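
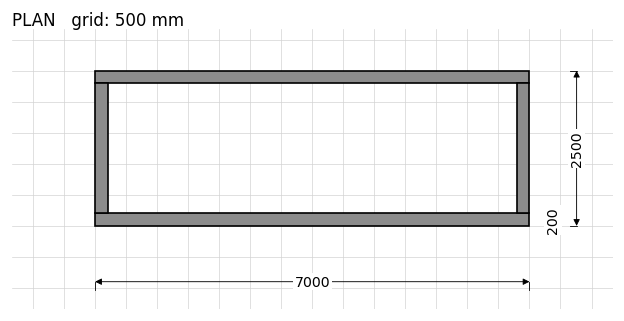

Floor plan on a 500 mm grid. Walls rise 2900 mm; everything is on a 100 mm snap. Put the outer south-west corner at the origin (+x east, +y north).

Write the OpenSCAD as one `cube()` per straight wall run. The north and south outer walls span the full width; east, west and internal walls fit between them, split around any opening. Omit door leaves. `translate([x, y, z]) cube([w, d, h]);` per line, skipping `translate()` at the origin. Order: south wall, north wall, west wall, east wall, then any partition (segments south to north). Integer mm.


cube([7000, 200, 2900]);
translate([0, 2300, 0]) cube([7000, 200, 2900]);
translate([0, 200, 0]) cube([200, 2100, 2900]);
translate([6800, 200, 0]) cube([200, 2100, 2900]);


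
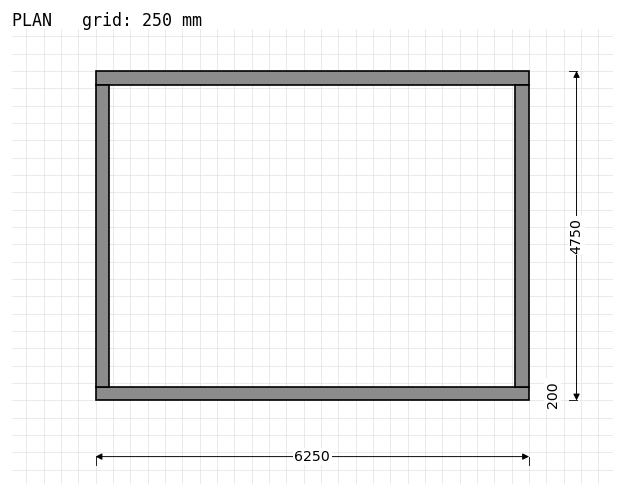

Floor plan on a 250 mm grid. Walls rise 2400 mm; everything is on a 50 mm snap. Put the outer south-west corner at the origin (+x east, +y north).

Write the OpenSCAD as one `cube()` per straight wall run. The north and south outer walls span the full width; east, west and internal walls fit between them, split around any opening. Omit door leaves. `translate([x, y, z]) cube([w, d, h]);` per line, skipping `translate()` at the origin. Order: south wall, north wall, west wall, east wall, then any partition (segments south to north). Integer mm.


cube([6250, 200, 2400]);
translate([0, 4550, 0]) cube([6250, 200, 2400]);
translate([0, 200, 0]) cube([200, 4350, 2400]);
translate([6050, 200, 0]) cube([200, 4350, 2400]);


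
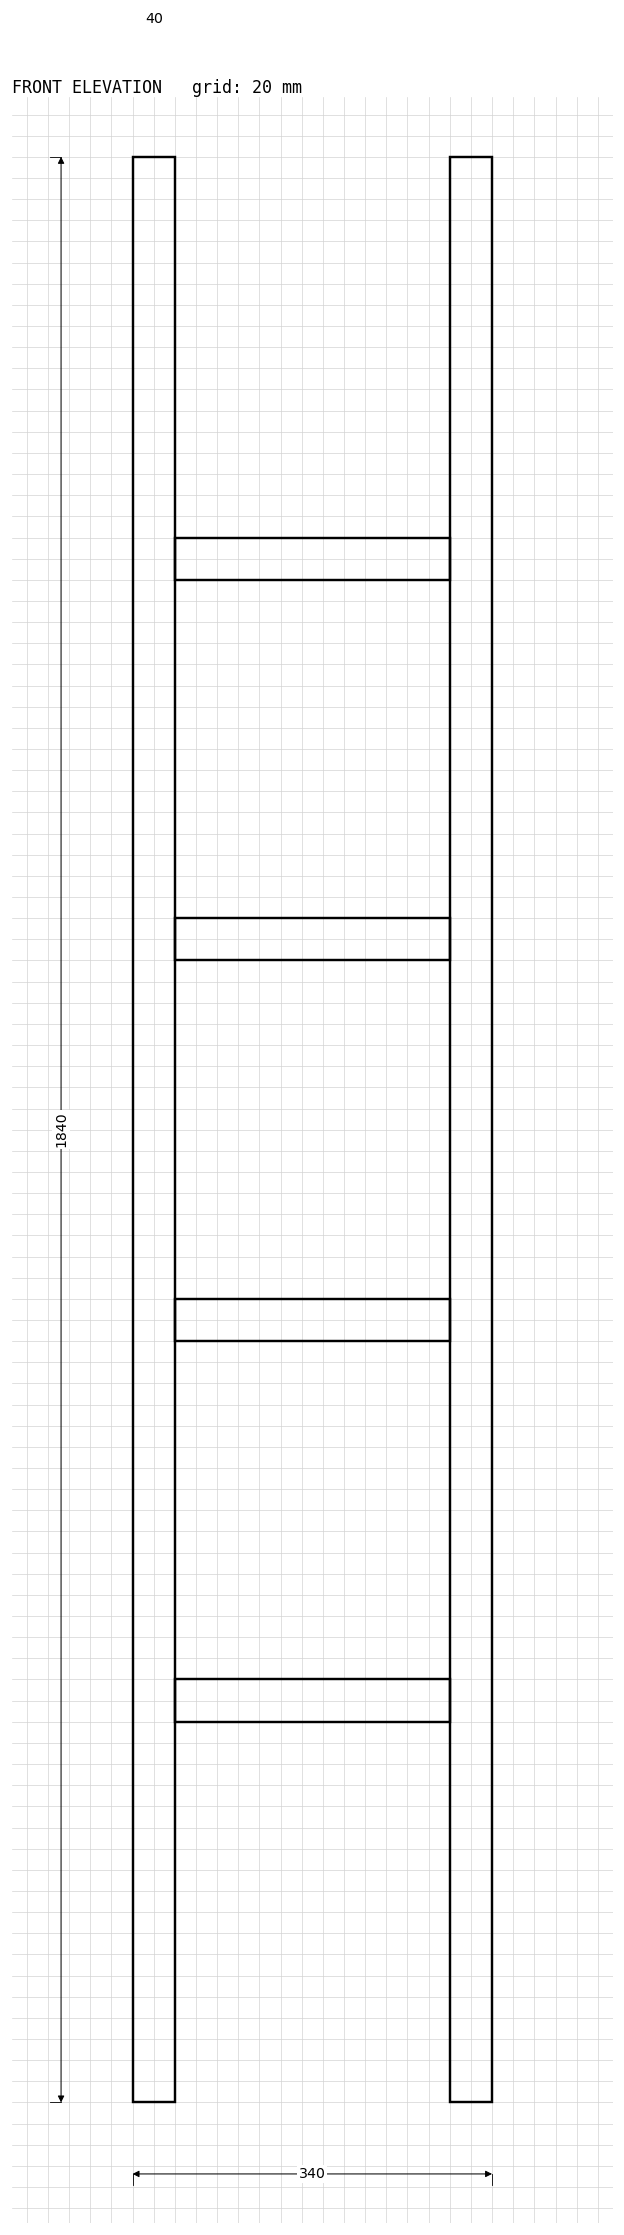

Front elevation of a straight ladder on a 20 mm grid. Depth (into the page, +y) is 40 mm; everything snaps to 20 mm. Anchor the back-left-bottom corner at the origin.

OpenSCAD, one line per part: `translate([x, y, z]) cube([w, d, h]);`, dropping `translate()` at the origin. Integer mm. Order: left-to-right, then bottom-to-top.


cube([40, 40, 1840]);
translate([40, 0, 360]) cube([260, 40, 40]);
translate([40, 0, 720]) cube([260, 40, 40]);
translate([40, 0, 1080]) cube([260, 40, 40]);
translate([40, 0, 1440]) cube([260, 40, 40]);
translate([300, 0, 0]) cube([40, 40, 1840]);


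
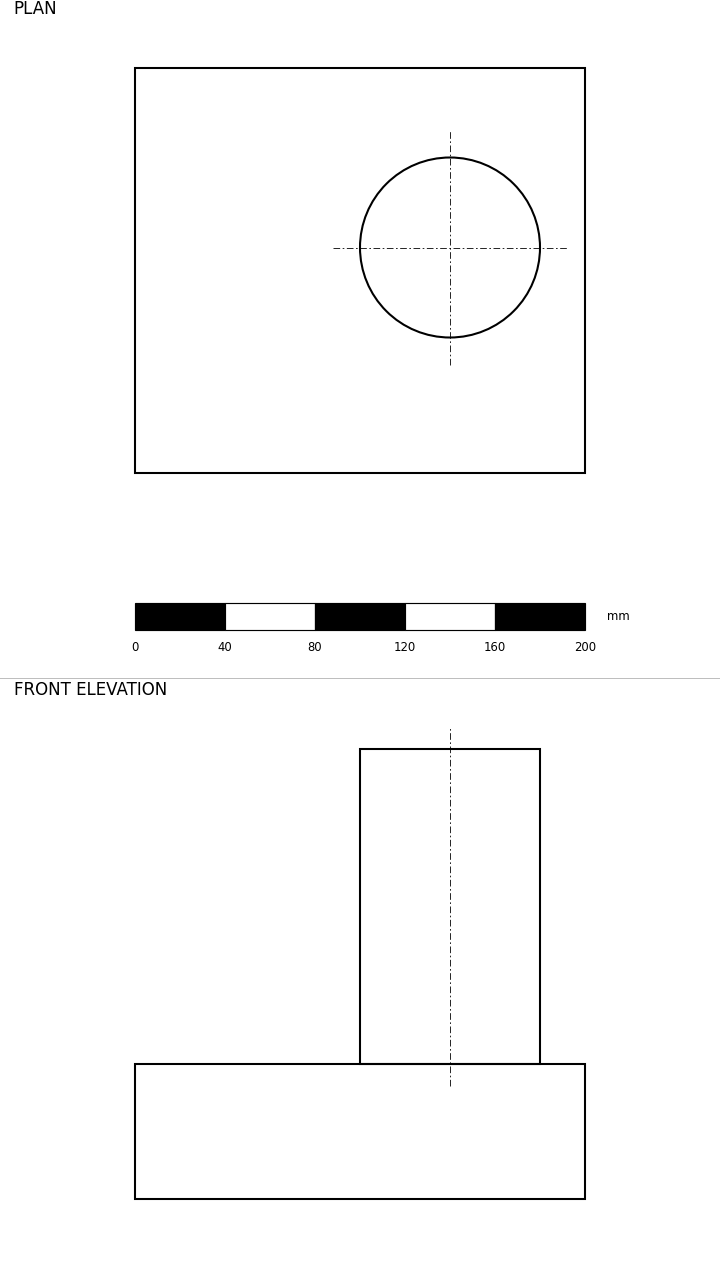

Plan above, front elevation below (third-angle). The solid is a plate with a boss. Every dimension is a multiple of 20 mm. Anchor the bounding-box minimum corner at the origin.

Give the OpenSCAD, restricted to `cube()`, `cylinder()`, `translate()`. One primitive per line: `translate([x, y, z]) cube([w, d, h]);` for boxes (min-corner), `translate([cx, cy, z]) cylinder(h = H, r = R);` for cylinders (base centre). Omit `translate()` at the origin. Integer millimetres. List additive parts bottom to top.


cube([200, 180, 60]);
translate([140, 100, 60]) cylinder(h = 140, r = 40);


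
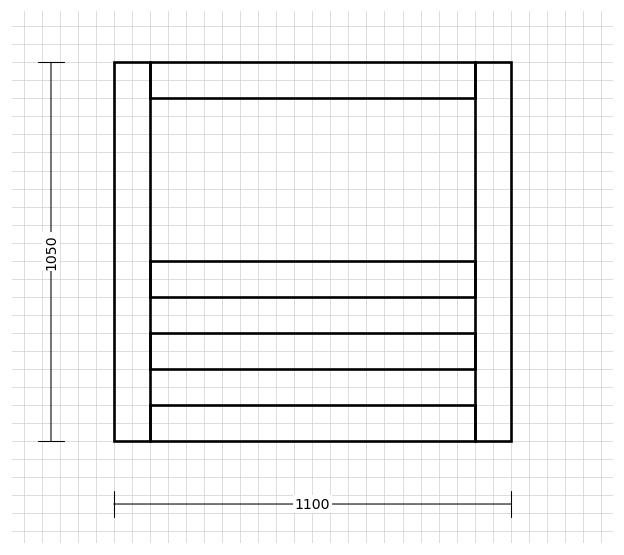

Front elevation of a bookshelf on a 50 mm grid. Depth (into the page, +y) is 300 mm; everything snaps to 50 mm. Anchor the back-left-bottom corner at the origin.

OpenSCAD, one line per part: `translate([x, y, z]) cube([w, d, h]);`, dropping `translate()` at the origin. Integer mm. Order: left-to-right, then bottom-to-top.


cube([100, 300, 1050]);
translate([100, 0, 0]) cube([900, 300, 100]);
translate([100, 0, 200]) cube([900, 300, 100]);
translate([100, 0, 400]) cube([900, 300, 100]);
translate([100, 0, 950]) cube([900, 300, 100]);
translate([1000, 0, 0]) cube([100, 300, 1050]);


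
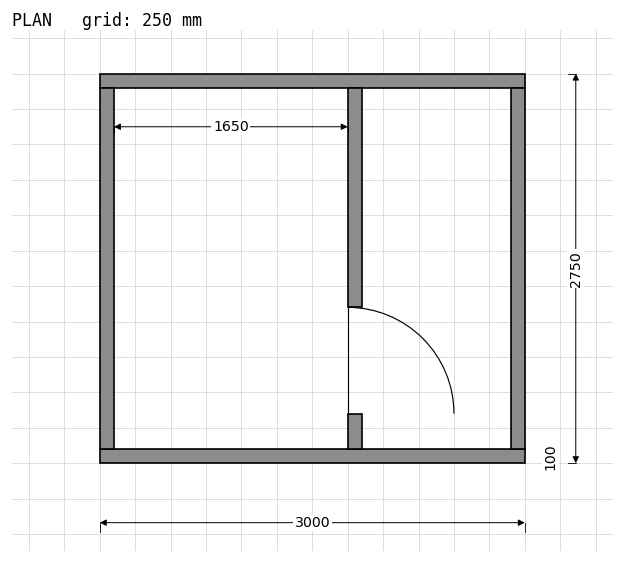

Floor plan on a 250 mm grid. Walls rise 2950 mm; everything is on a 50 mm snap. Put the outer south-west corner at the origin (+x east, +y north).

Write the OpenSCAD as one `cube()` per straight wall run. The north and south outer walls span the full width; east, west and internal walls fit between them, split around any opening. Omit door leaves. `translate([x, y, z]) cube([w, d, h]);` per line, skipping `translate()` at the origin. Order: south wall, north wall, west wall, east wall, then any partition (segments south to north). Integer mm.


cube([3000, 100, 2950]);
translate([0, 2650, 0]) cube([3000, 100, 2950]);
translate([0, 100, 0]) cube([100, 2550, 2950]);
translate([2900, 100, 0]) cube([100, 2550, 2950]);
translate([1750, 100, 0]) cube([100, 250, 2950]);
translate([1750, 1100, 0]) cube([100, 1550, 2950]);


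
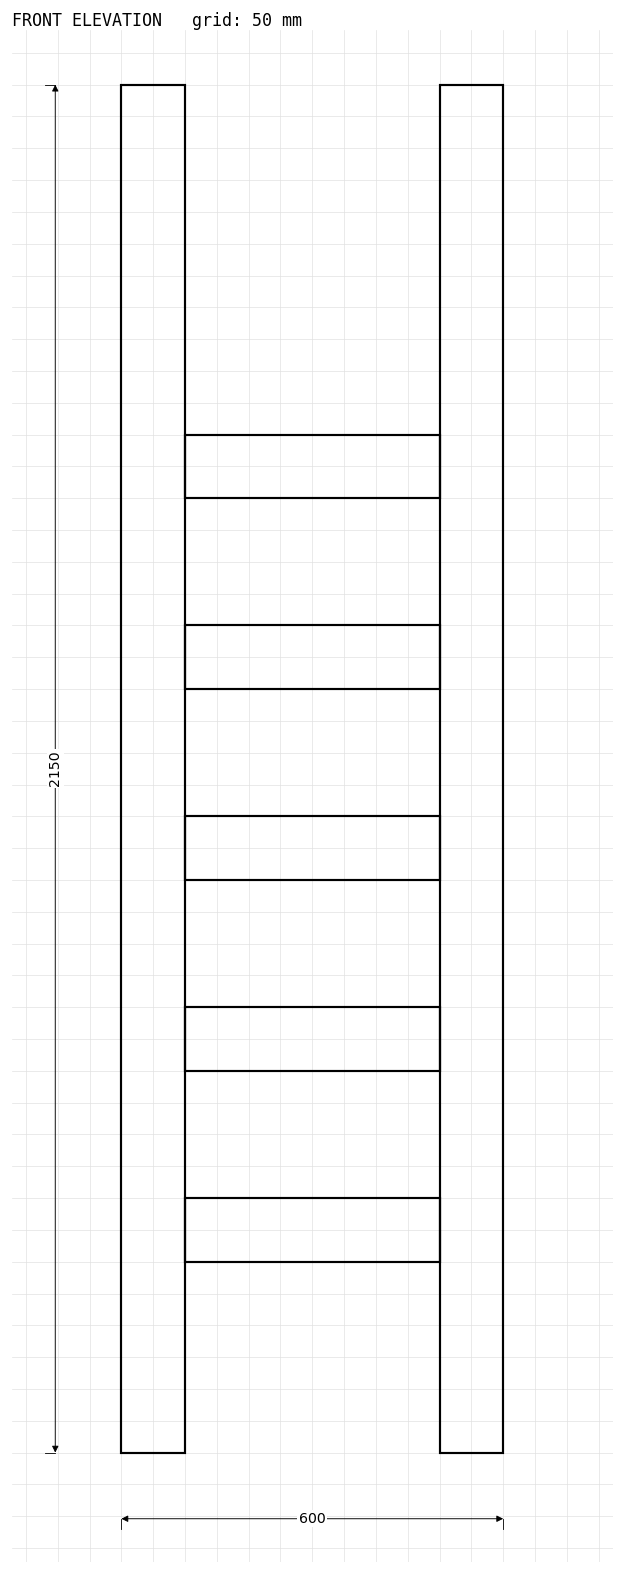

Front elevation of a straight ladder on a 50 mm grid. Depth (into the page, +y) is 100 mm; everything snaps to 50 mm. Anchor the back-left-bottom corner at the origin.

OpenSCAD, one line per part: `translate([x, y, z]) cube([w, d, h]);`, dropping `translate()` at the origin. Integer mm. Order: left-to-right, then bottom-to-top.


cube([100, 100, 2150]);
translate([100, 0, 300]) cube([400, 100, 100]);
translate([100, 0, 600]) cube([400, 100, 100]);
translate([100, 0, 900]) cube([400, 100, 100]);
translate([100, 0, 1200]) cube([400, 100, 100]);
translate([100, 0, 1500]) cube([400, 100, 100]);
translate([500, 0, 0]) cube([100, 100, 2150]);


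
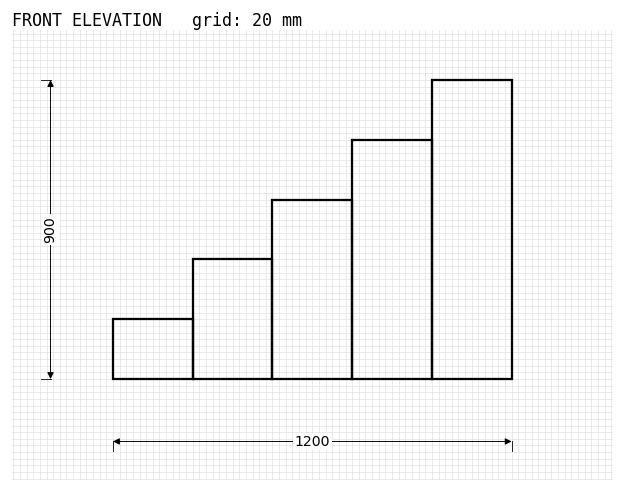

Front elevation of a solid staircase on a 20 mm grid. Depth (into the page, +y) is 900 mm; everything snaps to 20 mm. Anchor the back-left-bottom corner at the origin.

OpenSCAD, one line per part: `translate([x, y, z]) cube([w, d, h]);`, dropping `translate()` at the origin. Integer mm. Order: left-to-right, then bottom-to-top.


cube([240, 900, 180]);
translate([240, 0, 0]) cube([240, 900, 360]);
translate([480, 0, 0]) cube([240, 900, 540]);
translate([720, 0, 0]) cube([240, 900, 720]);
translate([960, 0, 0]) cube([240, 900, 900]);


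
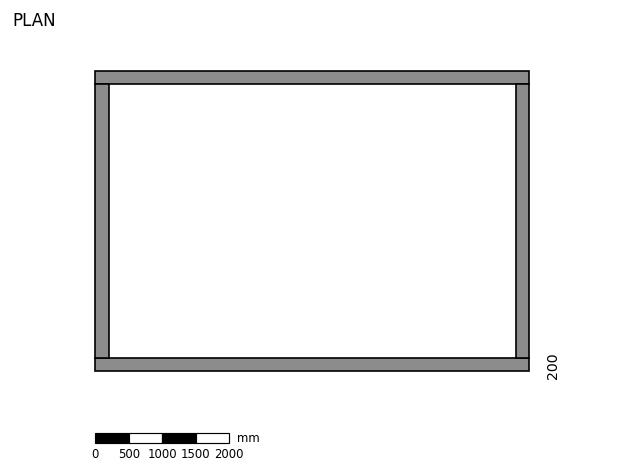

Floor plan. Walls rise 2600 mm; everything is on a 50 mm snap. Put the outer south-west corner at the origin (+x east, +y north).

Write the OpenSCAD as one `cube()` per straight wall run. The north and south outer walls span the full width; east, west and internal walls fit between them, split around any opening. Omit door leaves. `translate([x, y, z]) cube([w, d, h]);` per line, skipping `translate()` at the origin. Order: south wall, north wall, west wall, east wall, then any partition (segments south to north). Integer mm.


cube([6500, 200, 2600]);
translate([0, 4300, 0]) cube([6500, 200, 2600]);
translate([0, 200, 0]) cube([200, 4100, 2600]);
translate([6300, 200, 0]) cube([200, 4100, 2600]);


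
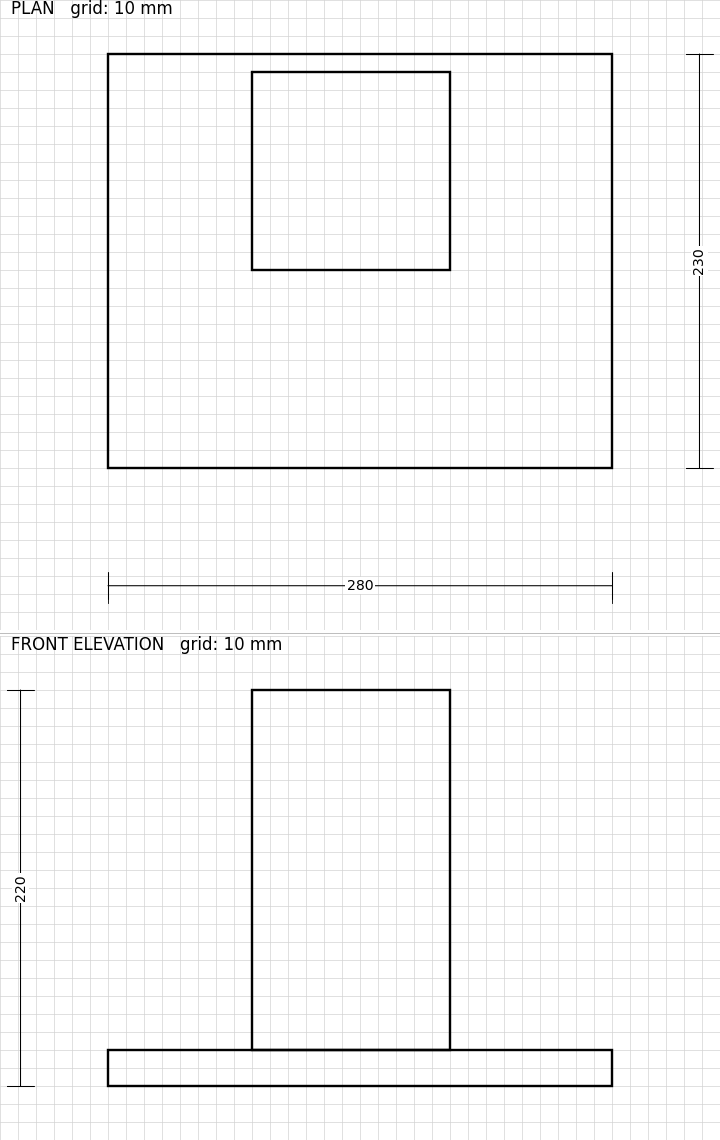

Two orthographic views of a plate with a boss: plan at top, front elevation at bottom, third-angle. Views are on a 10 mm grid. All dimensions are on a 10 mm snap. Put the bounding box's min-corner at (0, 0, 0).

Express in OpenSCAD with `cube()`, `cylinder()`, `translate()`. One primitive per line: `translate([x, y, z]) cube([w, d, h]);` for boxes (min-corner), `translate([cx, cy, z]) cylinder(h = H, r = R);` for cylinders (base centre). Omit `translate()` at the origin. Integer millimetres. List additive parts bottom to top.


cube([280, 230, 20]);
translate([80, 110, 20]) cube([110, 110, 200]);


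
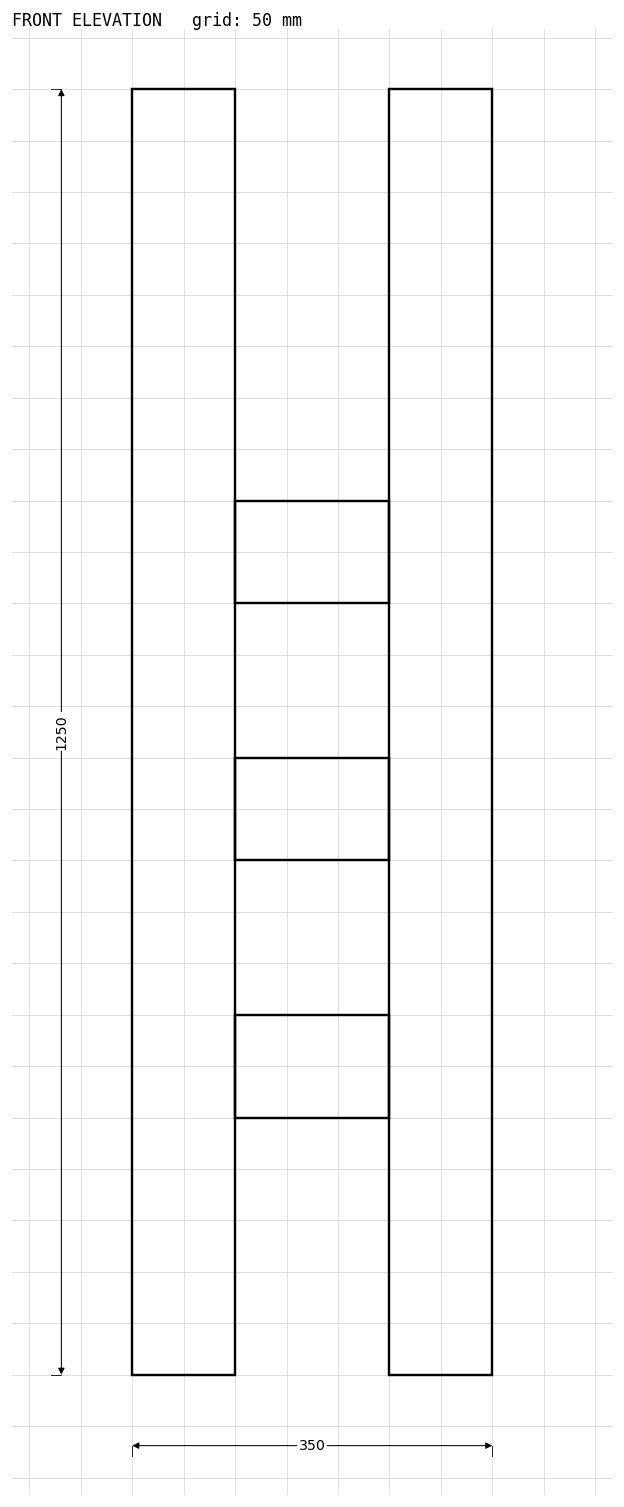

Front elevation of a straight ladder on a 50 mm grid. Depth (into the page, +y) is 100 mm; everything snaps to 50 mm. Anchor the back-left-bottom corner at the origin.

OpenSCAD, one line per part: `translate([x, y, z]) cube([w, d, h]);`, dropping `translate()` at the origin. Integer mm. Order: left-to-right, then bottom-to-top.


cube([100, 100, 1250]);
translate([100, 0, 250]) cube([150, 100, 100]);
translate([100, 0, 500]) cube([150, 100, 100]);
translate([100, 0, 750]) cube([150, 100, 100]);
translate([250, 0, 0]) cube([100, 100, 1250]);


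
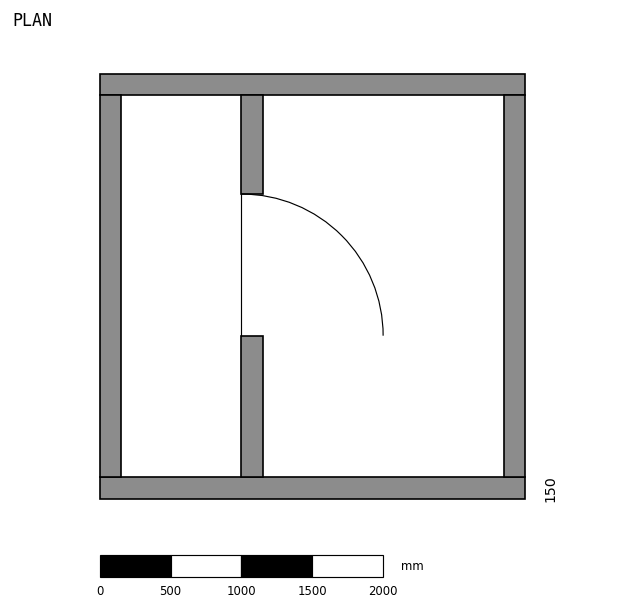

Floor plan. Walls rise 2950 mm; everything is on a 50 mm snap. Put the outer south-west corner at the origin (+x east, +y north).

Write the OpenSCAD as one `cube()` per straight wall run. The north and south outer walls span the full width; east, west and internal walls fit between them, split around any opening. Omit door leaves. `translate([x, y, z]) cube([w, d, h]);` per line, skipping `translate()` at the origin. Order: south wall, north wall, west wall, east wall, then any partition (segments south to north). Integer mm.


cube([3000, 150, 2950]);
translate([0, 2850, 0]) cube([3000, 150, 2950]);
translate([0, 150, 0]) cube([150, 2700, 2950]);
translate([2850, 150, 0]) cube([150, 2700, 2950]);
translate([1000, 150, 0]) cube([150, 1000, 2950]);
translate([1000, 2150, 0]) cube([150, 700, 2950]);


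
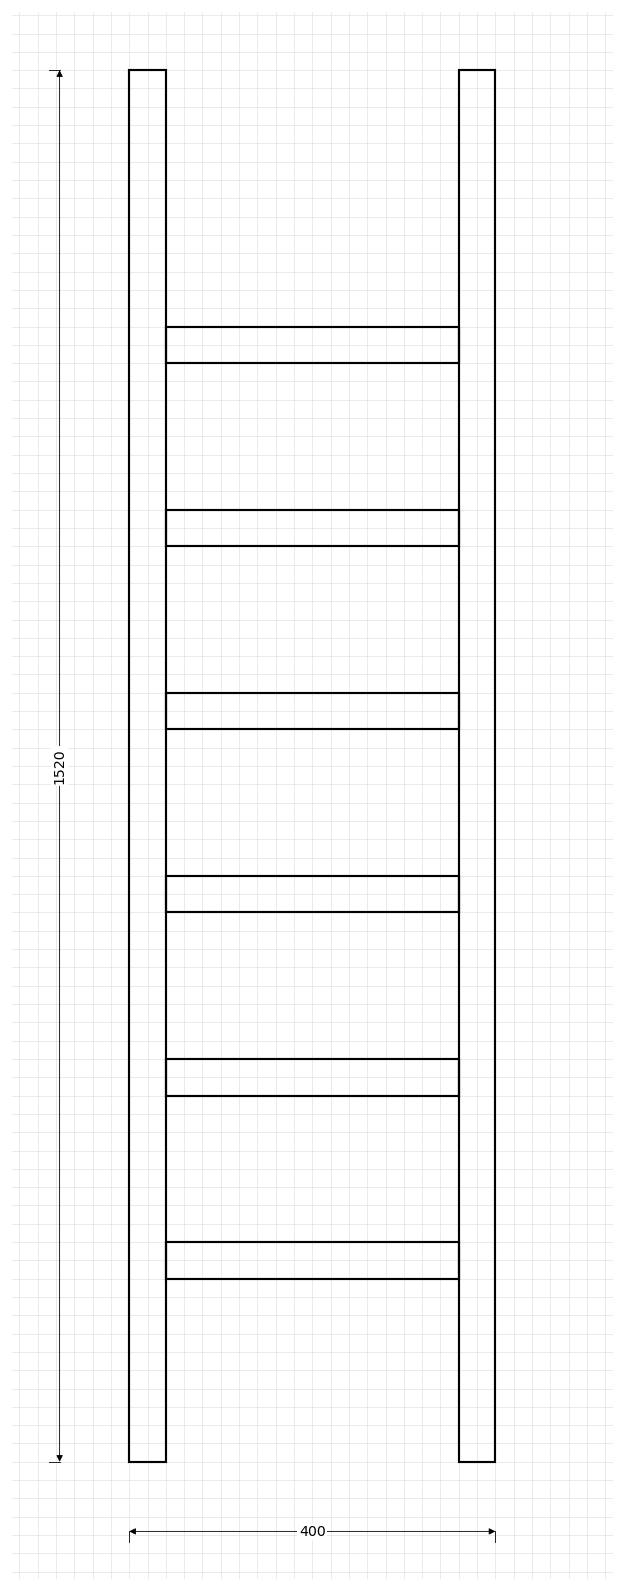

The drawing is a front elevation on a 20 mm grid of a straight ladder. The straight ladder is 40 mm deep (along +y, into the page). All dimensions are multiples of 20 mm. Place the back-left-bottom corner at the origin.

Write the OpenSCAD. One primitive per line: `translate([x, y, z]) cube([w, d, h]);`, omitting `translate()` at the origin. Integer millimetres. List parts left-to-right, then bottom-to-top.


cube([40, 40, 1520]);
translate([40, 0, 200]) cube([320, 40, 40]);
translate([40, 0, 400]) cube([320, 40, 40]);
translate([40, 0, 600]) cube([320, 40, 40]);
translate([40, 0, 800]) cube([320, 40, 40]);
translate([40, 0, 1000]) cube([320, 40, 40]);
translate([40, 0, 1200]) cube([320, 40, 40]);
translate([360, 0, 0]) cube([40, 40, 1520]);


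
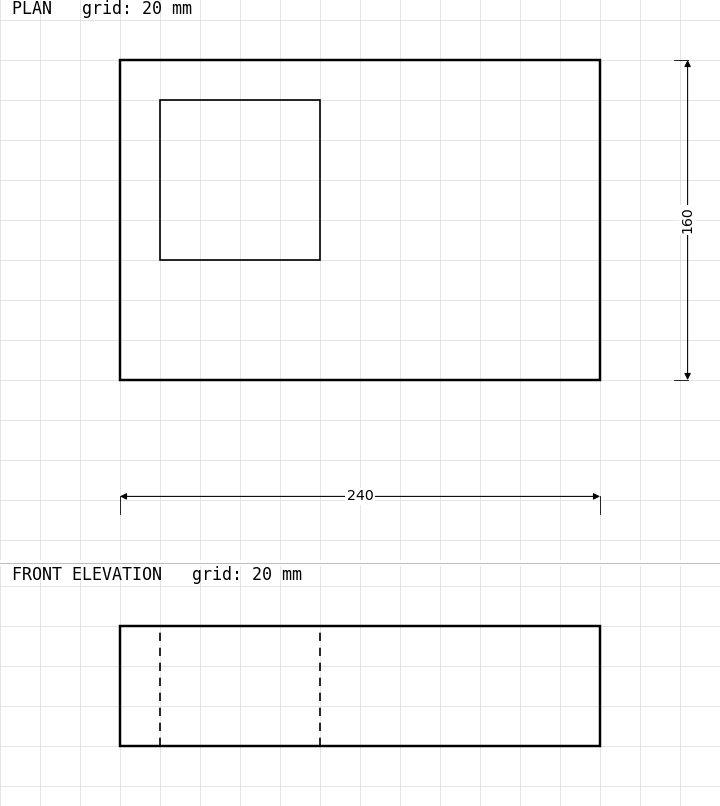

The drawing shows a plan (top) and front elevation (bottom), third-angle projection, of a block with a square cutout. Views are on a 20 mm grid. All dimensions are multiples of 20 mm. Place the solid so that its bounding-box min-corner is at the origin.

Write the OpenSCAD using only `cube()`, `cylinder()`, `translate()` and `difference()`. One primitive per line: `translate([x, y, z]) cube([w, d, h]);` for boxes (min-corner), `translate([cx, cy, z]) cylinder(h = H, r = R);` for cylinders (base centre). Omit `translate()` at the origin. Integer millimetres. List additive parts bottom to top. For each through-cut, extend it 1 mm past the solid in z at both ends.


difference() {
  cube([240, 160, 60]);
  translate([20, 60, -1]) cube([80, 80, 62]);
}


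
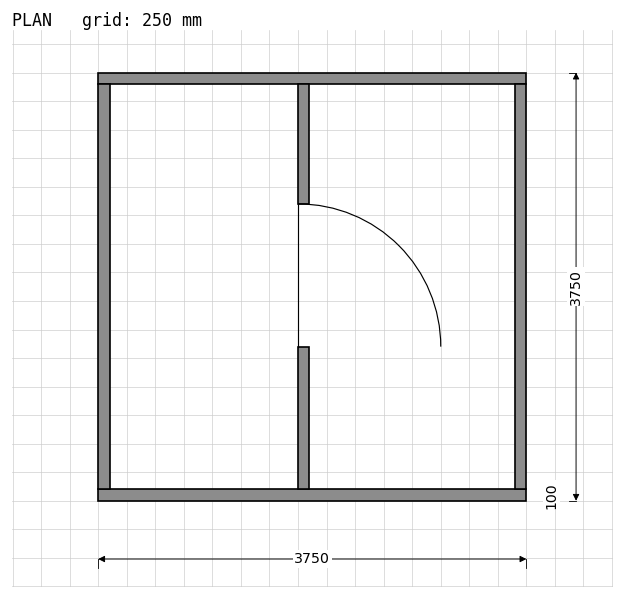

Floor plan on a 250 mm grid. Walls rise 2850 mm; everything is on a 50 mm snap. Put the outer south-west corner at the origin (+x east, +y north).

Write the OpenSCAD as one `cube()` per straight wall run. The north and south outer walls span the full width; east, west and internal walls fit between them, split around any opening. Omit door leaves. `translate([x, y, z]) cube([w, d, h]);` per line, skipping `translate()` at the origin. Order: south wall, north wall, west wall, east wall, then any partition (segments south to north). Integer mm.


cube([3750, 100, 2850]);
translate([0, 3650, 0]) cube([3750, 100, 2850]);
translate([0, 100, 0]) cube([100, 3550, 2850]);
translate([3650, 100, 0]) cube([100, 3550, 2850]);
translate([1750, 100, 0]) cube([100, 1250, 2850]);
translate([1750, 2600, 0]) cube([100, 1050, 2850]);


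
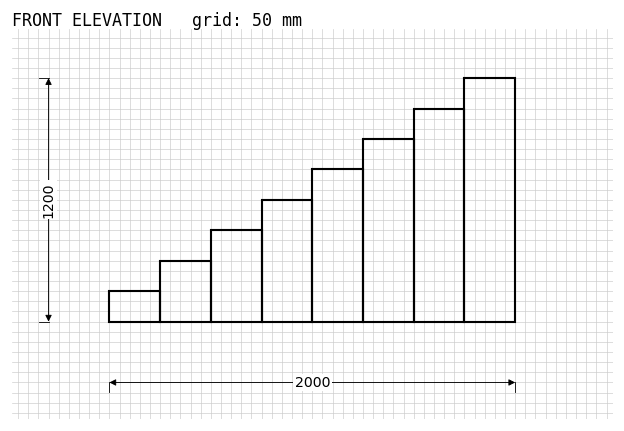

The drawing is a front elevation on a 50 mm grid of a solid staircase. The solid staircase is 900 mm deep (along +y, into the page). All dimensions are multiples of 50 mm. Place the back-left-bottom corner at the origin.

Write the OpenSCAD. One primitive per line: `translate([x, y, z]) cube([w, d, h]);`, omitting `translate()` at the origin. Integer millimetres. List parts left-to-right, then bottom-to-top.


cube([250, 900, 150]);
translate([250, 0, 0]) cube([250, 900, 300]);
translate([500, 0, 0]) cube([250, 900, 450]);
translate([750, 0, 0]) cube([250, 900, 600]);
translate([1000, 0, 0]) cube([250, 900, 750]);
translate([1250, 0, 0]) cube([250, 900, 900]);
translate([1500, 0, 0]) cube([250, 900, 1050]);
translate([1750, 0, 0]) cube([250, 900, 1200]);


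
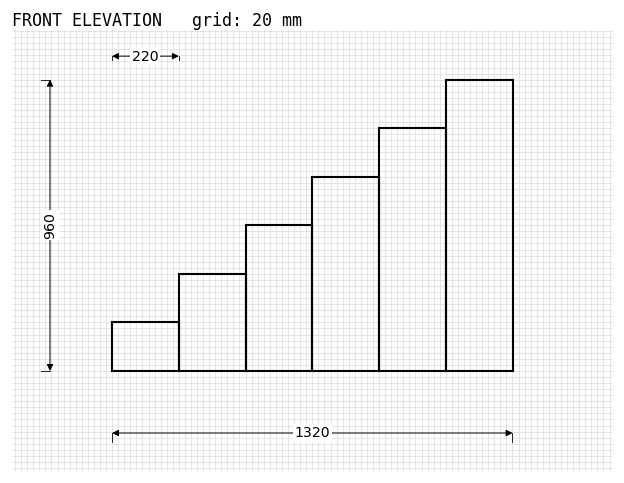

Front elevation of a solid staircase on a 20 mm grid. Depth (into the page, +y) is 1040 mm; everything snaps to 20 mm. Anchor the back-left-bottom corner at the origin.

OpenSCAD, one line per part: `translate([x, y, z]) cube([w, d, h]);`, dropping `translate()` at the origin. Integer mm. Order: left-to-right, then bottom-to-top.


cube([220, 1040, 160]);
translate([220, 0, 0]) cube([220, 1040, 320]);
translate([440, 0, 0]) cube([220, 1040, 480]);
translate([660, 0, 0]) cube([220, 1040, 640]);
translate([880, 0, 0]) cube([220, 1040, 800]);
translate([1100, 0, 0]) cube([220, 1040, 960]);


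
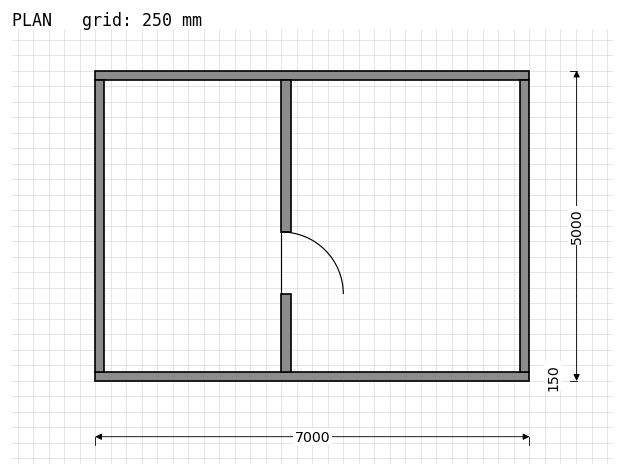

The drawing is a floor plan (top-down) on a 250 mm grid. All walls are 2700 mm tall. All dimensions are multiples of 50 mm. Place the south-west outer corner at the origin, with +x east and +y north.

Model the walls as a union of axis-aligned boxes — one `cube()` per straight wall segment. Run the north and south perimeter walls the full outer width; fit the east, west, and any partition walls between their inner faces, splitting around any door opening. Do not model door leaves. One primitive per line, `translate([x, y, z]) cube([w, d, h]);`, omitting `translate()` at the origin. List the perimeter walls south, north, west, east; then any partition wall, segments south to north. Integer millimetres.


cube([7000, 150, 2700]);
translate([0, 4850, 0]) cube([7000, 150, 2700]);
translate([0, 150, 0]) cube([150, 4700, 2700]);
translate([6850, 150, 0]) cube([150, 4700, 2700]);
translate([3000, 150, 0]) cube([150, 1250, 2700]);
translate([3000, 2400, 0]) cube([150, 2450, 2700]);


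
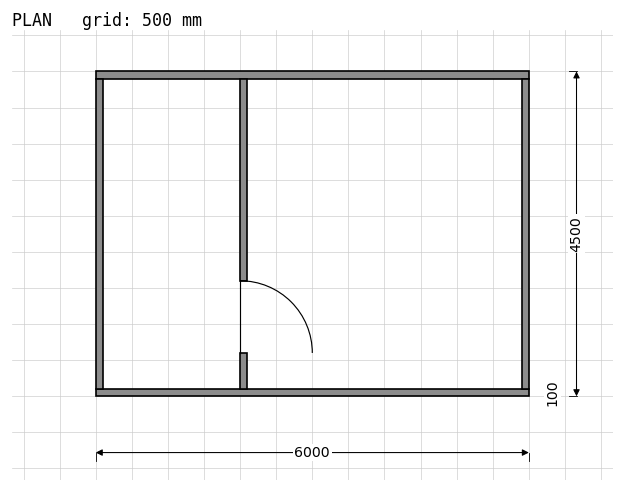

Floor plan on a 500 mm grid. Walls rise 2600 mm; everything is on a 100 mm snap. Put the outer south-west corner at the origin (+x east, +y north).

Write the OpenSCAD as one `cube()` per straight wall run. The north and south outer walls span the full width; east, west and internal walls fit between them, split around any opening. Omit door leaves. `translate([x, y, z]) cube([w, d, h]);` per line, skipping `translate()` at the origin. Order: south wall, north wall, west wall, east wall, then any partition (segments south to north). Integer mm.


cube([6000, 100, 2600]);
translate([0, 4400, 0]) cube([6000, 100, 2600]);
translate([0, 100, 0]) cube([100, 4300, 2600]);
translate([5900, 100, 0]) cube([100, 4300, 2600]);
translate([2000, 100, 0]) cube([100, 500, 2600]);
translate([2000, 1600, 0]) cube([100, 2800, 2600]);


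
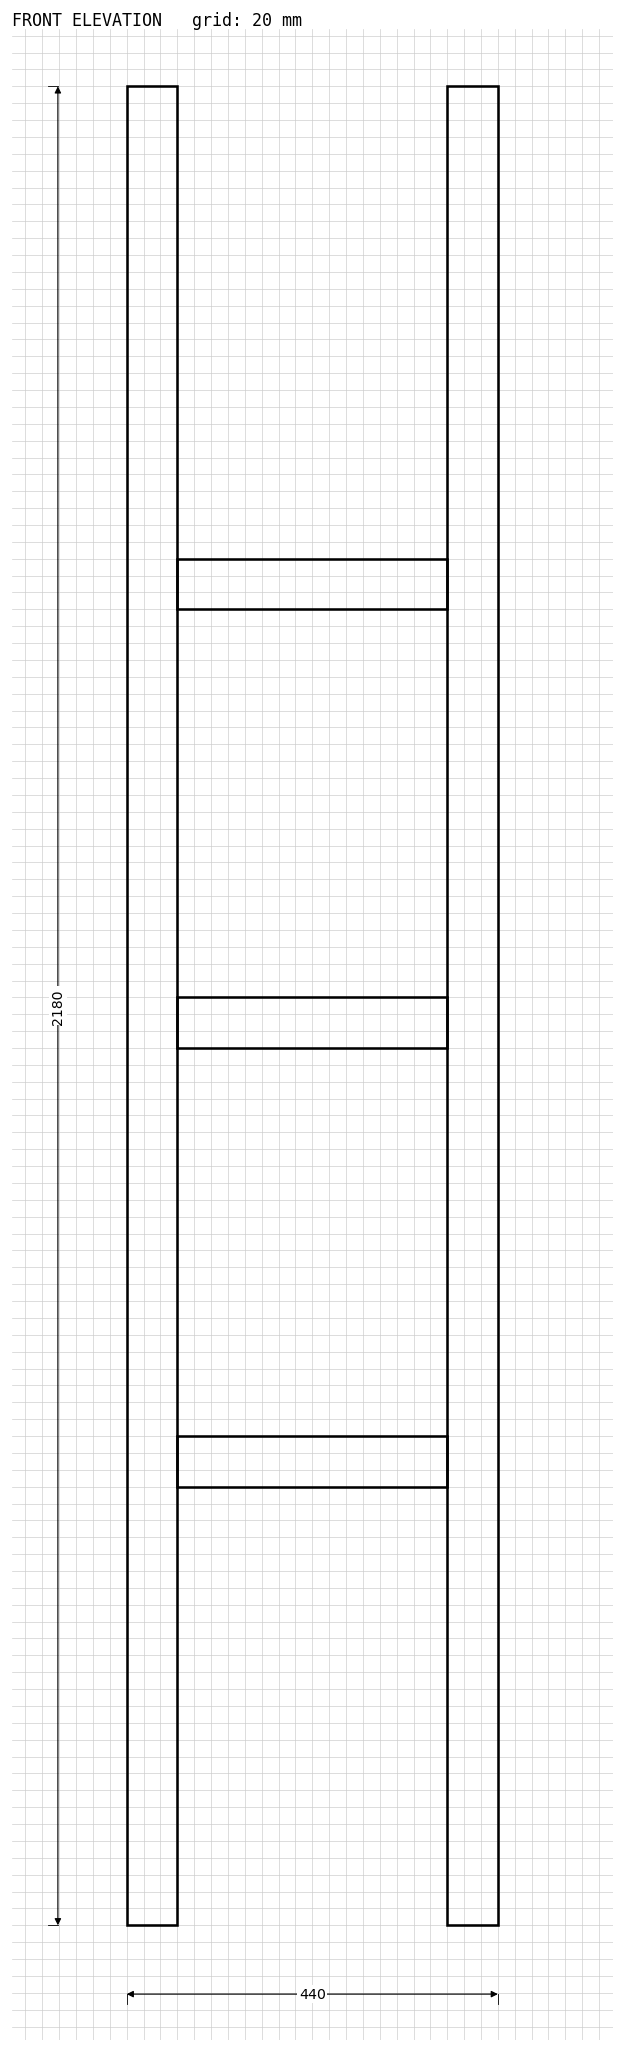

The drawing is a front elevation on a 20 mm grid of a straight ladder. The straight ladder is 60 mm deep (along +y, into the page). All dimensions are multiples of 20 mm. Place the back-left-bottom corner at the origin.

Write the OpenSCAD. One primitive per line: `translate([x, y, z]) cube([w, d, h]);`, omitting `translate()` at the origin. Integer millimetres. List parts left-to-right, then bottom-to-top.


cube([60, 60, 2180]);
translate([60, 0, 520]) cube([320, 60, 60]);
translate([60, 0, 1040]) cube([320, 60, 60]);
translate([60, 0, 1560]) cube([320, 60, 60]);
translate([380, 0, 0]) cube([60, 60, 2180]);


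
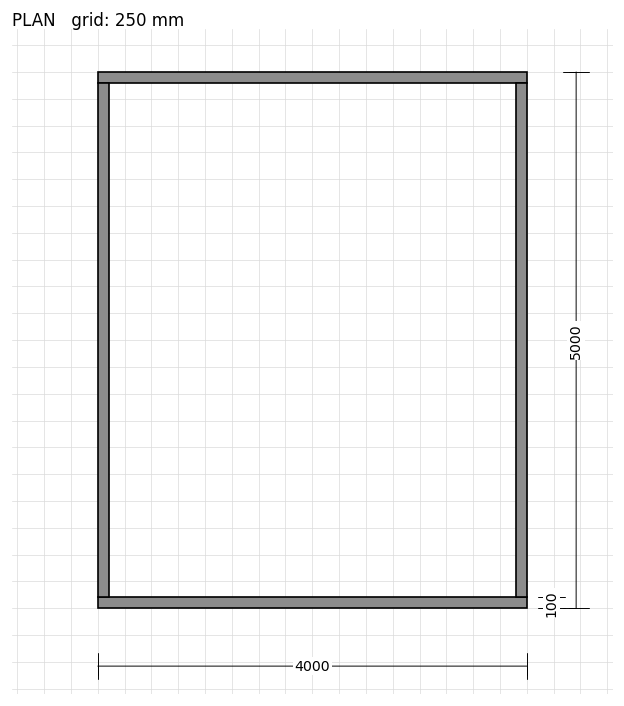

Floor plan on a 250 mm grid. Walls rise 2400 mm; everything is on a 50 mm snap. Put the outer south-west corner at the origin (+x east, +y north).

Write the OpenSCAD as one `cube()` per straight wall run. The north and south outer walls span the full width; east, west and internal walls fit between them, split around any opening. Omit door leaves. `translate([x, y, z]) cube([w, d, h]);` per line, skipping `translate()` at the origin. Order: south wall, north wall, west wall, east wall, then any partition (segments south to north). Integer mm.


cube([4000, 100, 2400]);
translate([0, 4900, 0]) cube([4000, 100, 2400]);
translate([0, 100, 0]) cube([100, 4800, 2400]);
translate([3900, 100, 0]) cube([100, 4800, 2400]);


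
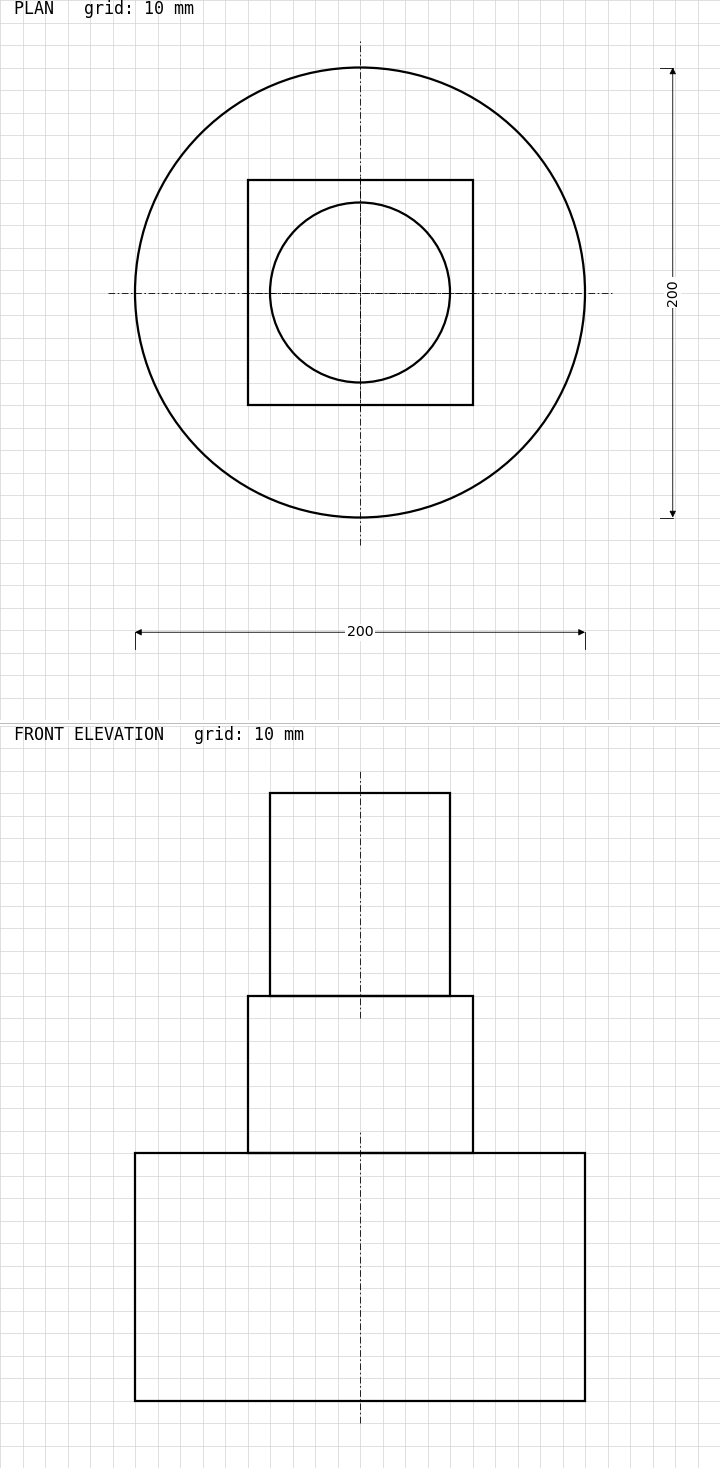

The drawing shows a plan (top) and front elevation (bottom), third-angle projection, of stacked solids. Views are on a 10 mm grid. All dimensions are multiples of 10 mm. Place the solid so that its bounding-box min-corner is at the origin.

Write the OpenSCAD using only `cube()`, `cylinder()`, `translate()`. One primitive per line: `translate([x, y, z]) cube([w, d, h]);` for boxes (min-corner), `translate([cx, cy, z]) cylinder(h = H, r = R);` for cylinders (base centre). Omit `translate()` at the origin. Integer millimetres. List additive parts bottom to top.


translate([100, 100, 0]) cylinder(h = 110, r = 100);
translate([50, 50, 110]) cube([100, 100, 70]);
translate([100, 100, 180]) cylinder(h = 90, r = 40);


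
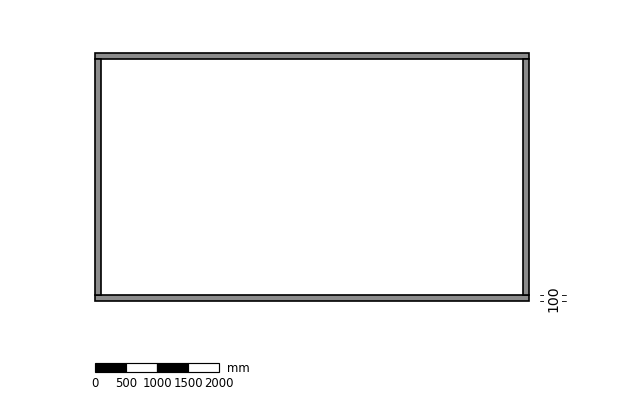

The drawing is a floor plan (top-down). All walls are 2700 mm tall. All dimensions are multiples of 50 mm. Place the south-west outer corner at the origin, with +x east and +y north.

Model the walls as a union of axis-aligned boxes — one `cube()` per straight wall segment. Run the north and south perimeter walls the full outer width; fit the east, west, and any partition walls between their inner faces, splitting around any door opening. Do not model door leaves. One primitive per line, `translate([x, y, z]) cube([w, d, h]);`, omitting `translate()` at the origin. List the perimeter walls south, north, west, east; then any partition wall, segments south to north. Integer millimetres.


cube([7000, 100, 2700]);
translate([0, 3900, 0]) cube([7000, 100, 2700]);
translate([0, 100, 0]) cube([100, 3800, 2700]);
translate([6900, 100, 0]) cube([100, 3800, 2700]);


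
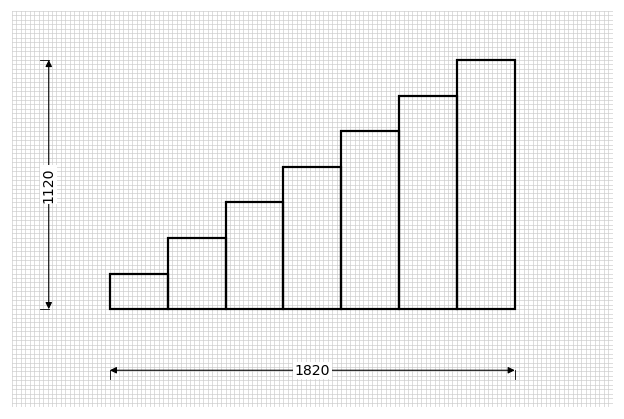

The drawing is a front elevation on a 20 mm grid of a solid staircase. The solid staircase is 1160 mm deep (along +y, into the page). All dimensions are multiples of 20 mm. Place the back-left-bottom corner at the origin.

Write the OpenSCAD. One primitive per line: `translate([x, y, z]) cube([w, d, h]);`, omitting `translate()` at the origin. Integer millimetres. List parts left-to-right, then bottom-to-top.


cube([260, 1160, 160]);
translate([260, 0, 0]) cube([260, 1160, 320]);
translate([520, 0, 0]) cube([260, 1160, 480]);
translate([780, 0, 0]) cube([260, 1160, 640]);
translate([1040, 0, 0]) cube([260, 1160, 800]);
translate([1300, 0, 0]) cube([260, 1160, 960]);
translate([1560, 0, 0]) cube([260, 1160, 1120]);


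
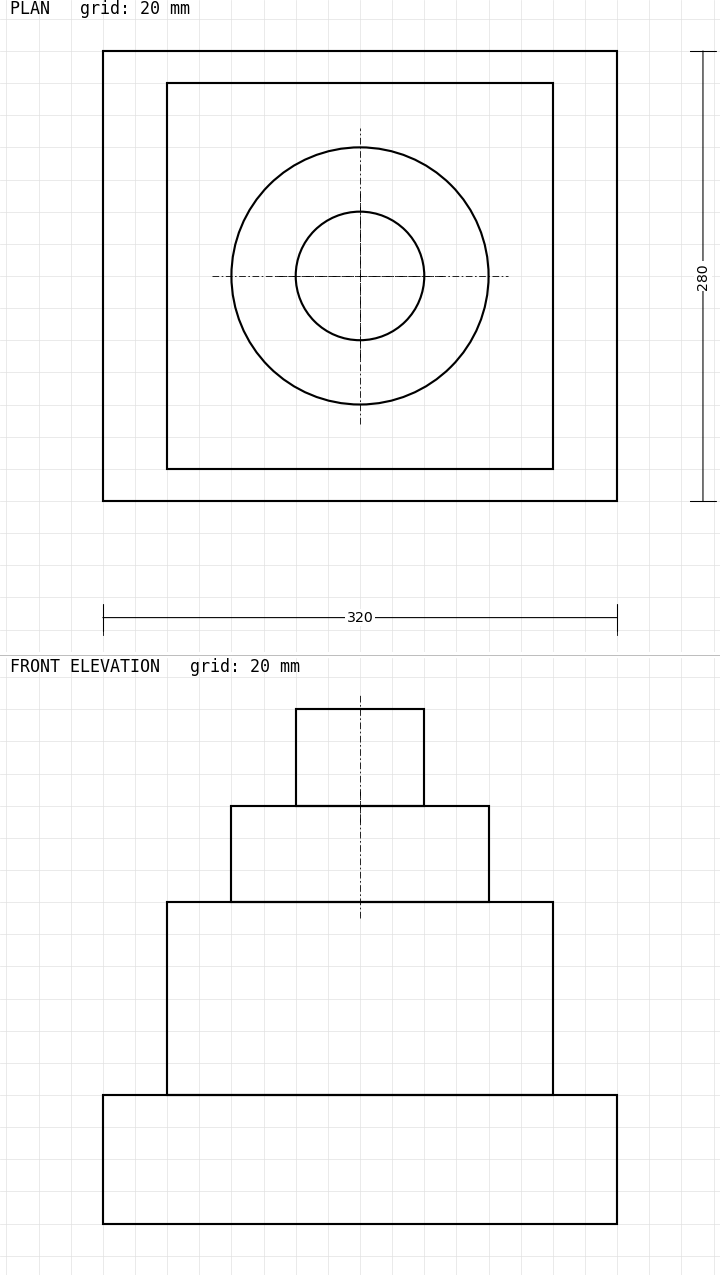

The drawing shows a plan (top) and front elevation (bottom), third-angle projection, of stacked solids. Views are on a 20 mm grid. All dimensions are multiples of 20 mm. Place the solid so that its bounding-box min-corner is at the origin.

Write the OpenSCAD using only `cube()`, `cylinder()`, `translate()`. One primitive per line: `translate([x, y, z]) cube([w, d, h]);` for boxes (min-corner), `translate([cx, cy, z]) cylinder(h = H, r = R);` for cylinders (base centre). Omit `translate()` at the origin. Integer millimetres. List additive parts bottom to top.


cube([320, 280, 80]);
translate([40, 20, 80]) cube([240, 240, 120]);
translate([160, 140, 200]) cylinder(h = 60, r = 80);
translate([160, 140, 260]) cylinder(h = 60, r = 40);


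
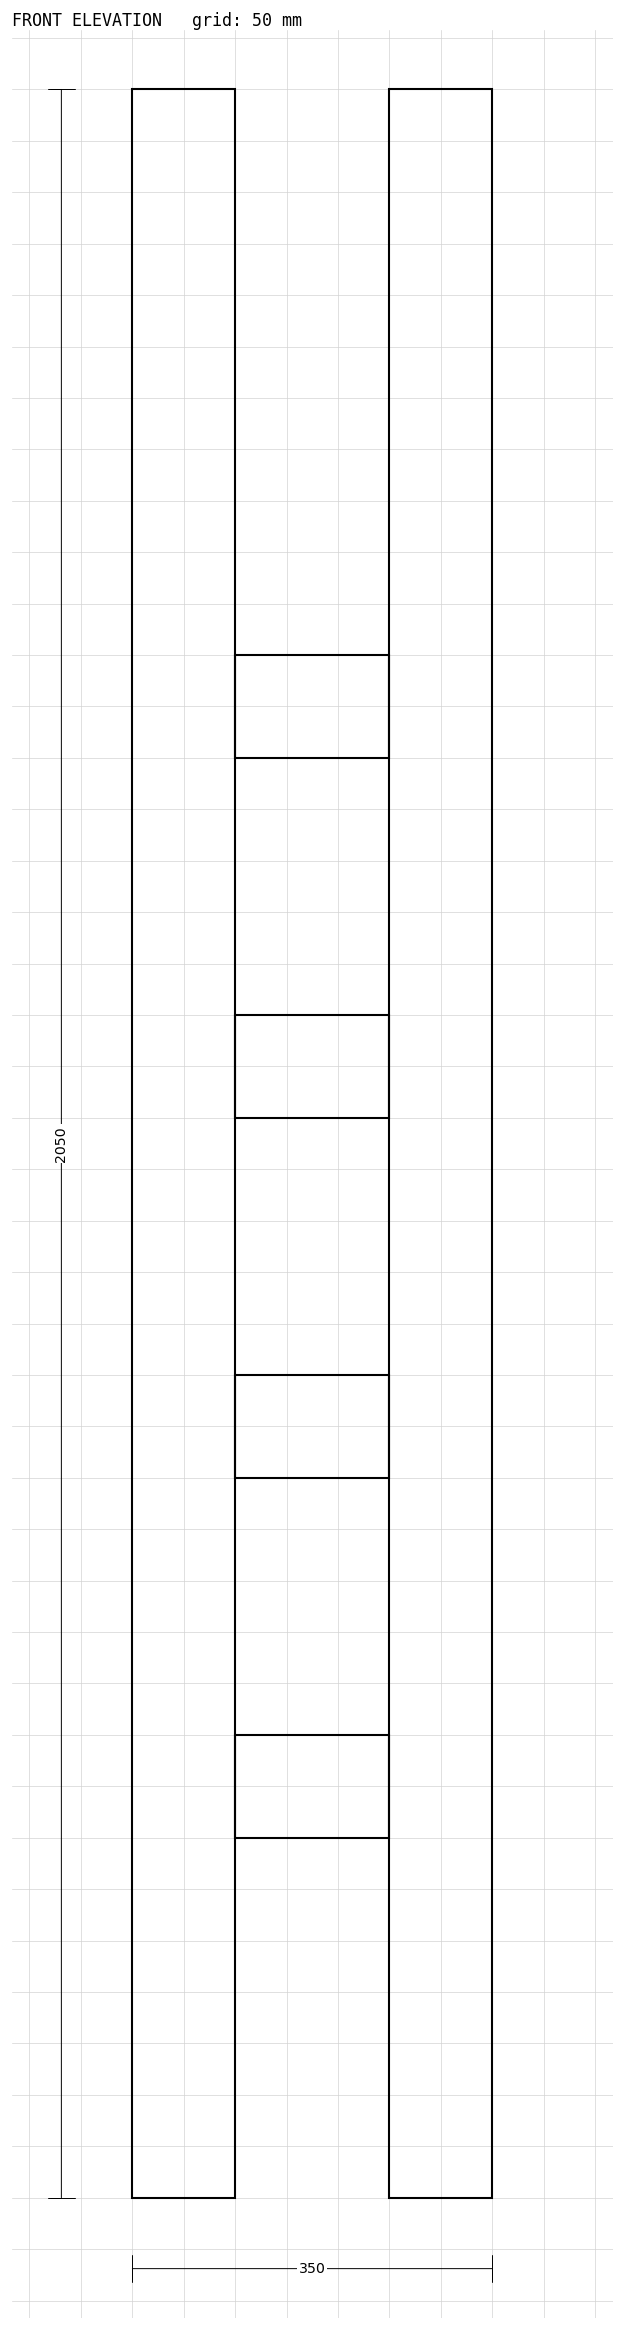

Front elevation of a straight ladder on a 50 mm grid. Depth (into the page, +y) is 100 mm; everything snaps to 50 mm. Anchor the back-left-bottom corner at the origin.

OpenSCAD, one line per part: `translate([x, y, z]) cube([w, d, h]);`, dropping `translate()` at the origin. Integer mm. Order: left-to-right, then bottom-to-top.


cube([100, 100, 2050]);
translate([100, 0, 350]) cube([150, 100, 100]);
translate([100, 0, 700]) cube([150, 100, 100]);
translate([100, 0, 1050]) cube([150, 100, 100]);
translate([100, 0, 1400]) cube([150, 100, 100]);
translate([250, 0, 0]) cube([100, 100, 2050]);


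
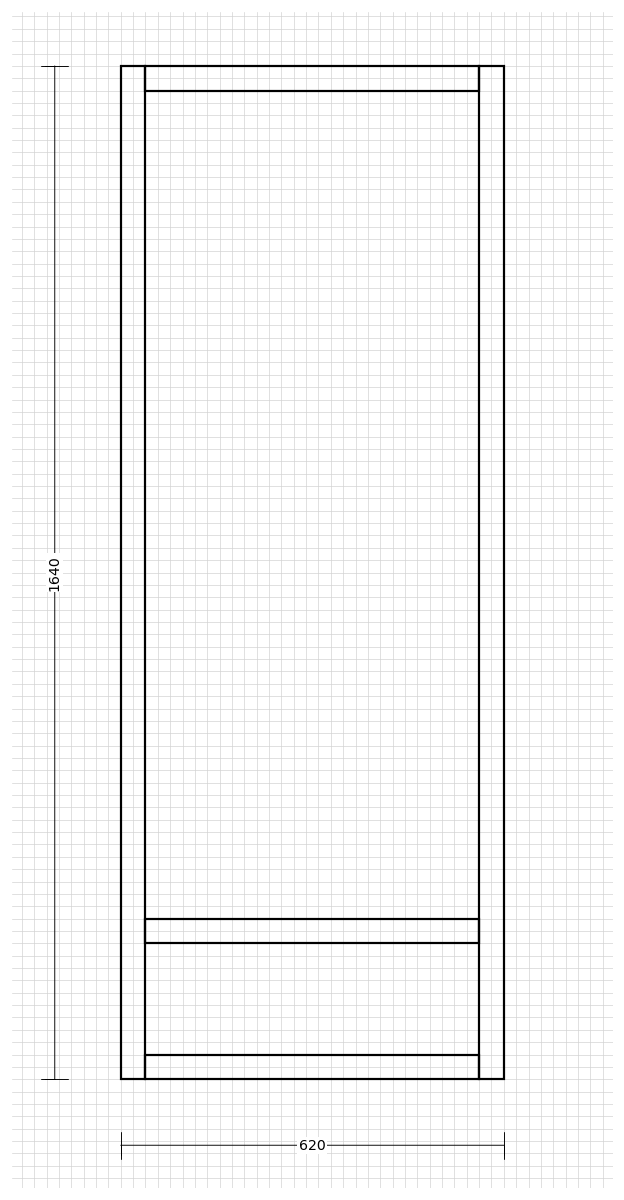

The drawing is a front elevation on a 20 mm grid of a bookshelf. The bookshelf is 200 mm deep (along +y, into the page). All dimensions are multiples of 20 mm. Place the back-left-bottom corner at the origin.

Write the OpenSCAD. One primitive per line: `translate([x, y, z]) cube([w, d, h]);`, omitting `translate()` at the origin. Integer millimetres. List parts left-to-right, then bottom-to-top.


cube([40, 200, 1640]);
translate([40, 0, 0]) cube([540, 200, 40]);
translate([40, 0, 220]) cube([540, 200, 40]);
translate([40, 0, 1600]) cube([540, 200, 40]);
translate([580, 0, 0]) cube([40, 200, 1640]);


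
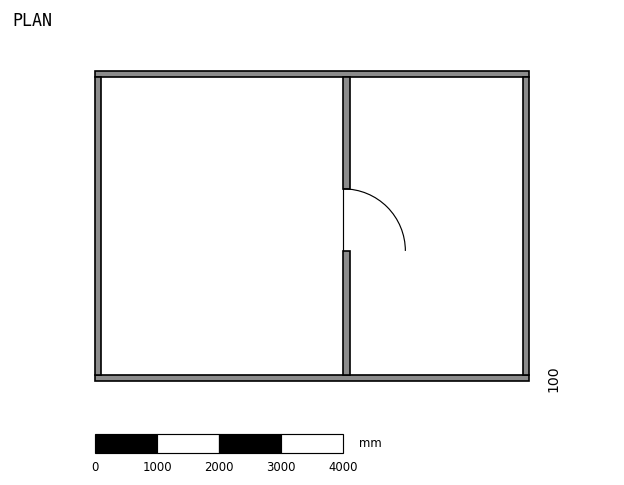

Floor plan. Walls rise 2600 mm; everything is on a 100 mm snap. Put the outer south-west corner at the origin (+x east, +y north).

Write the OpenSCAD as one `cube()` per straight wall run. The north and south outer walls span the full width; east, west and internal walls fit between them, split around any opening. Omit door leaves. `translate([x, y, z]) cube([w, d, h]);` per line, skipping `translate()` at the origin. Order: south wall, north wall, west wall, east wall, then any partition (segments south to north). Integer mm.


cube([7000, 100, 2600]);
translate([0, 4900, 0]) cube([7000, 100, 2600]);
translate([0, 100, 0]) cube([100, 4800, 2600]);
translate([6900, 100, 0]) cube([100, 4800, 2600]);
translate([4000, 100, 0]) cube([100, 2000, 2600]);
translate([4000, 3100, 0]) cube([100, 1800, 2600]);


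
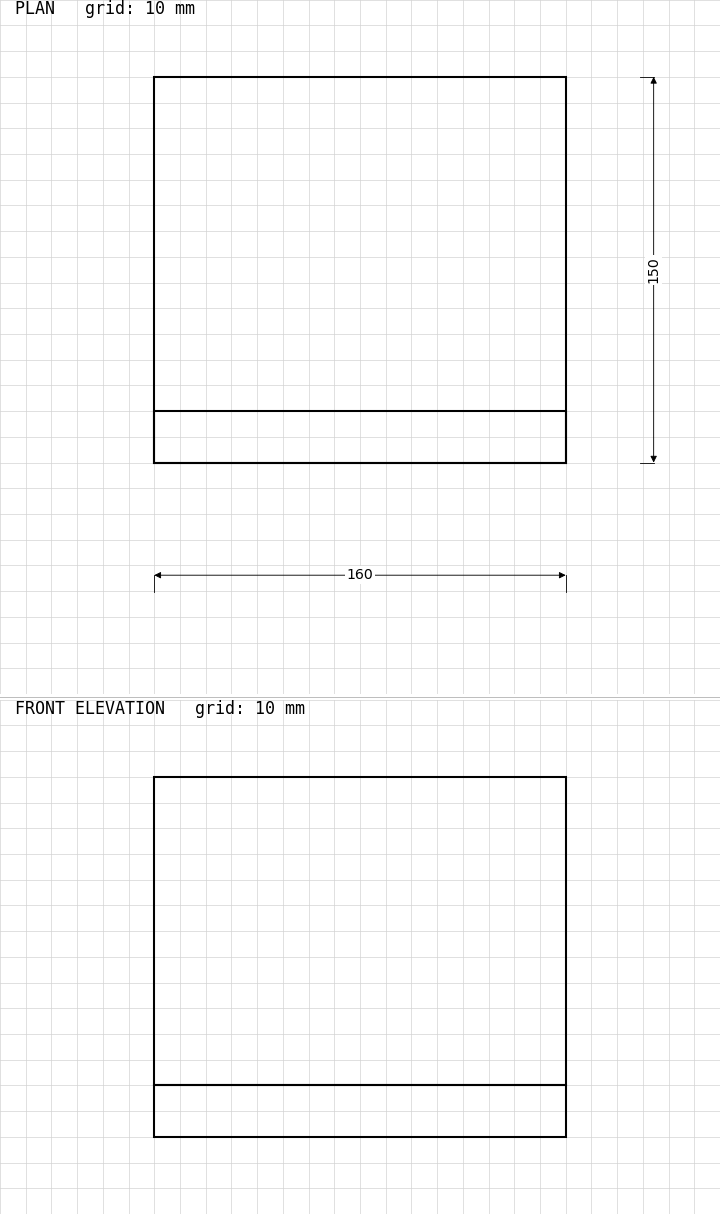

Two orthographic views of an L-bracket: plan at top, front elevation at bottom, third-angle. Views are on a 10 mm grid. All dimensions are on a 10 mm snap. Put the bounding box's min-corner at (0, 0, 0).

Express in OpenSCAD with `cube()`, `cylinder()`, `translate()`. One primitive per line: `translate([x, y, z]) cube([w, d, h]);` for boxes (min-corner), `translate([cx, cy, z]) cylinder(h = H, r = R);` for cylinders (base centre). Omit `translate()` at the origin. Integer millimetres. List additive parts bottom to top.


cube([160, 150, 20]);
translate([0, 0, 20]) cube([160, 20, 120]);


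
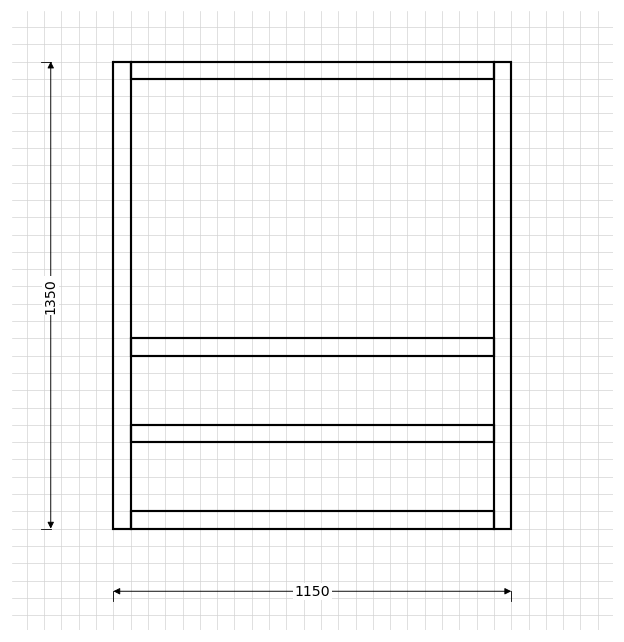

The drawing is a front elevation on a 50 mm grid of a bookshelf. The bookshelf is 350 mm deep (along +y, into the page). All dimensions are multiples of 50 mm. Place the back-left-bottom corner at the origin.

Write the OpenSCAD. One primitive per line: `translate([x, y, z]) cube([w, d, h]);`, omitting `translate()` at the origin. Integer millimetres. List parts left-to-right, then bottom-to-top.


cube([50, 350, 1350]);
translate([50, 0, 0]) cube([1050, 350, 50]);
translate([50, 0, 250]) cube([1050, 350, 50]);
translate([50, 0, 500]) cube([1050, 350, 50]);
translate([50, 0, 1300]) cube([1050, 350, 50]);
translate([1100, 0, 0]) cube([50, 350, 1350]);


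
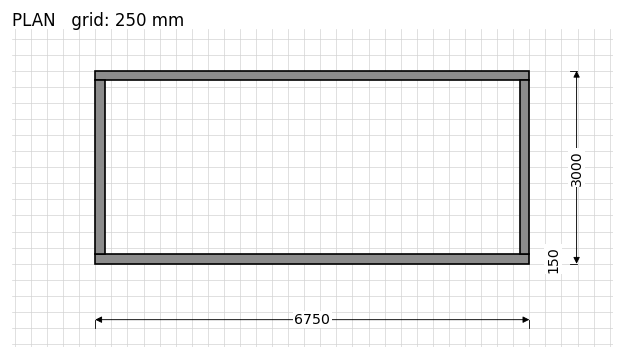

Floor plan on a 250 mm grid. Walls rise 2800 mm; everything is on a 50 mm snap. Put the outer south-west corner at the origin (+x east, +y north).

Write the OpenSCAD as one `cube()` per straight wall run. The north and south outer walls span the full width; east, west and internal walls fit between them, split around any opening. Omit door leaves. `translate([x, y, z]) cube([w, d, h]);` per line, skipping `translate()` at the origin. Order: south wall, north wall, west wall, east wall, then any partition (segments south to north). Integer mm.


cube([6750, 150, 2800]);
translate([0, 2850, 0]) cube([6750, 150, 2800]);
translate([0, 150, 0]) cube([150, 2700, 2800]);
translate([6600, 150, 0]) cube([150, 2700, 2800]);


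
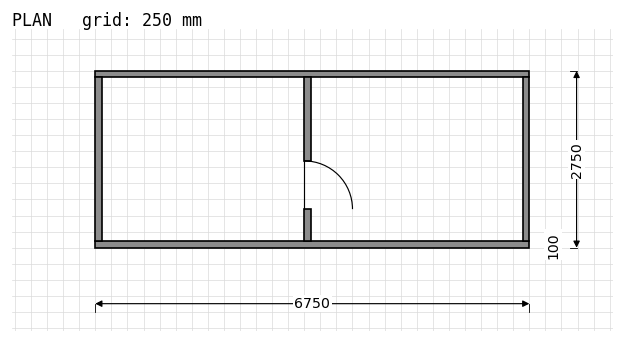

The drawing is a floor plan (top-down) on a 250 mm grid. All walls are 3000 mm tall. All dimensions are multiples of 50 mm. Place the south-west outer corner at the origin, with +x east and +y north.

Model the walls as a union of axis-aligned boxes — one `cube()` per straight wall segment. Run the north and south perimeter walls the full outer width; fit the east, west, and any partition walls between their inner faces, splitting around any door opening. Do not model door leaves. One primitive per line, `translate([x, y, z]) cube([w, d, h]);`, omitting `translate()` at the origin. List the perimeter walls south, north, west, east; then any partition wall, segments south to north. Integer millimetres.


cube([6750, 100, 3000]);
translate([0, 2650, 0]) cube([6750, 100, 3000]);
translate([0, 100, 0]) cube([100, 2550, 3000]);
translate([6650, 100, 0]) cube([100, 2550, 3000]);
translate([3250, 100, 0]) cube([100, 500, 3000]);
translate([3250, 1350, 0]) cube([100, 1300, 3000]);


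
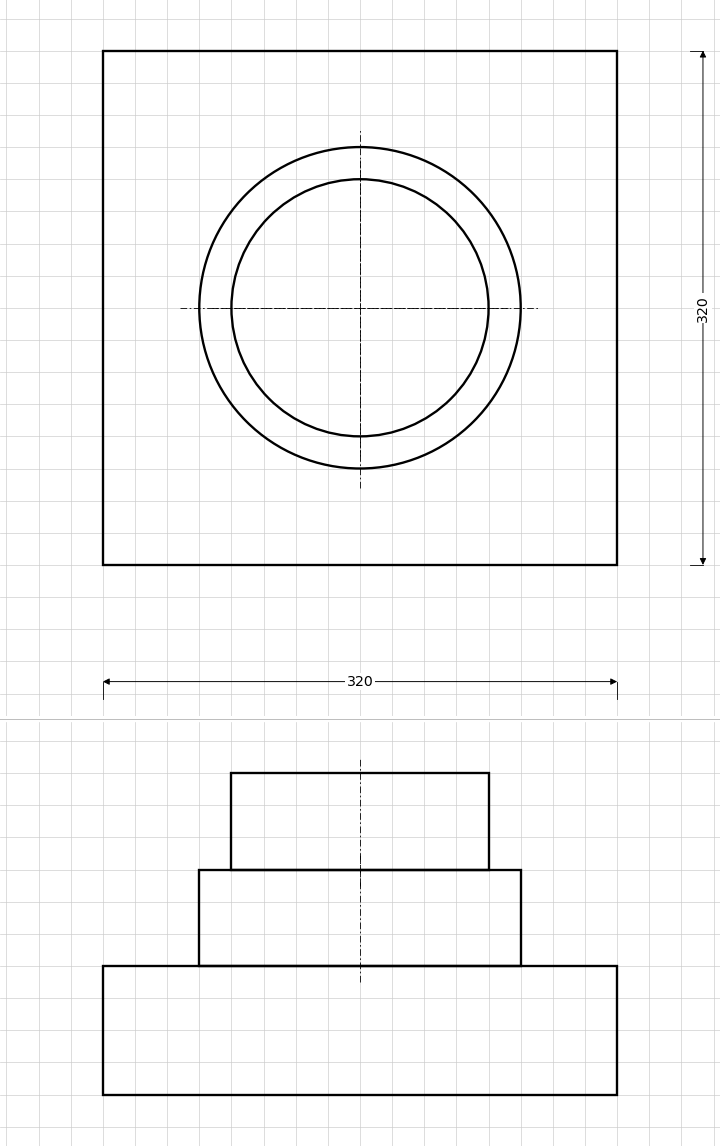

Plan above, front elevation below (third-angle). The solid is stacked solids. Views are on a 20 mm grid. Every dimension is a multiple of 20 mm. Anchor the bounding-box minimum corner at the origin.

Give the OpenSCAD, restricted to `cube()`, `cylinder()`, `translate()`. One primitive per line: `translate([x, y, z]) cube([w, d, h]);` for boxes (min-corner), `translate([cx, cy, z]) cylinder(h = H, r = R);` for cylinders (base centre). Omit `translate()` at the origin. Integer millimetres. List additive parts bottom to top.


cube([320, 320, 80]);
translate([160, 160, 80]) cylinder(h = 60, r = 100);
translate([160, 160, 140]) cylinder(h = 60, r = 80);


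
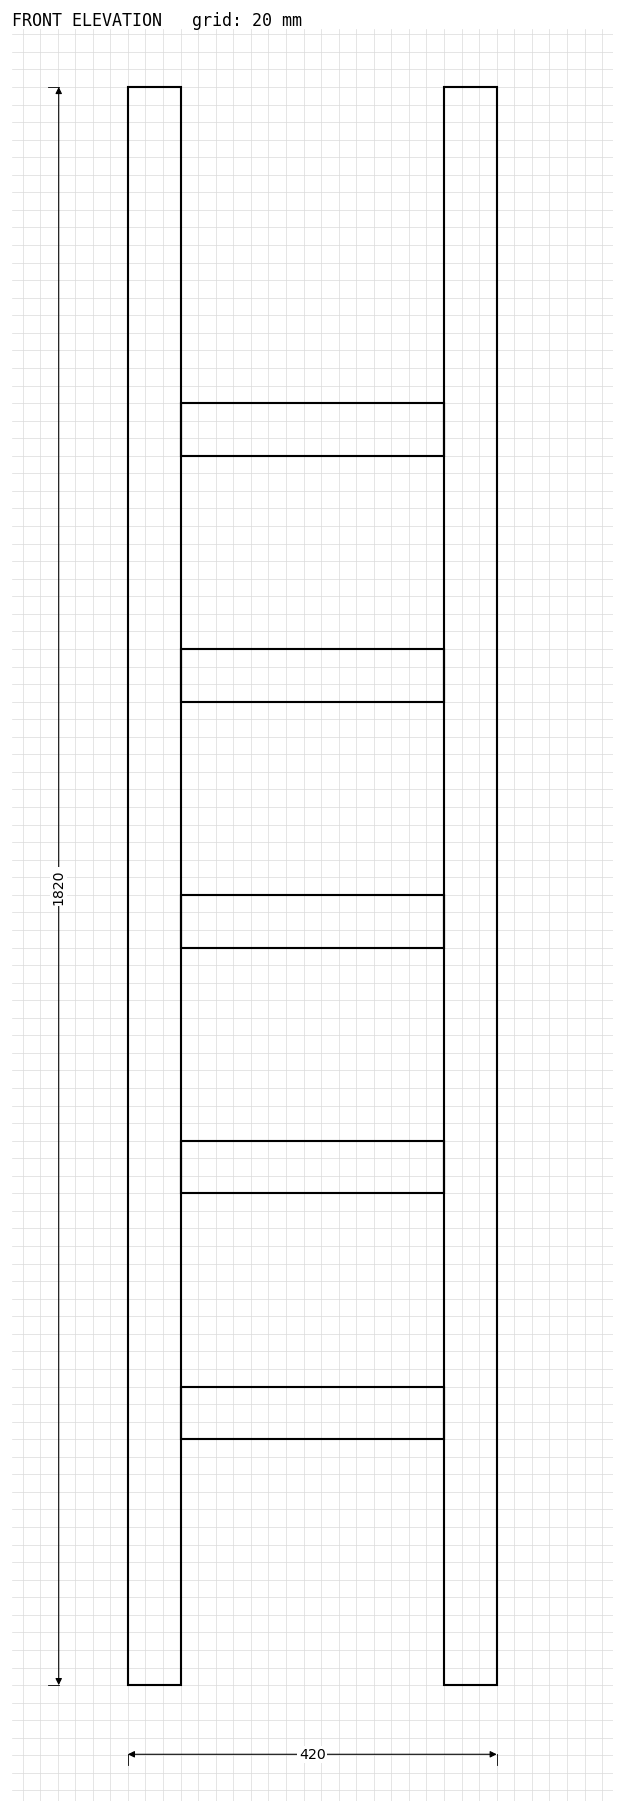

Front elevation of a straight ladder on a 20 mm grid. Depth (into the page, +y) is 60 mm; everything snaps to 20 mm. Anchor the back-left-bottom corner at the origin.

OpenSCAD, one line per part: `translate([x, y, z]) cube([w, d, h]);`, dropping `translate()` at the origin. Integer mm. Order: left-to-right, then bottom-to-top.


cube([60, 60, 1820]);
translate([60, 0, 280]) cube([300, 60, 60]);
translate([60, 0, 560]) cube([300, 60, 60]);
translate([60, 0, 840]) cube([300, 60, 60]);
translate([60, 0, 1120]) cube([300, 60, 60]);
translate([60, 0, 1400]) cube([300, 60, 60]);
translate([360, 0, 0]) cube([60, 60, 1820]);


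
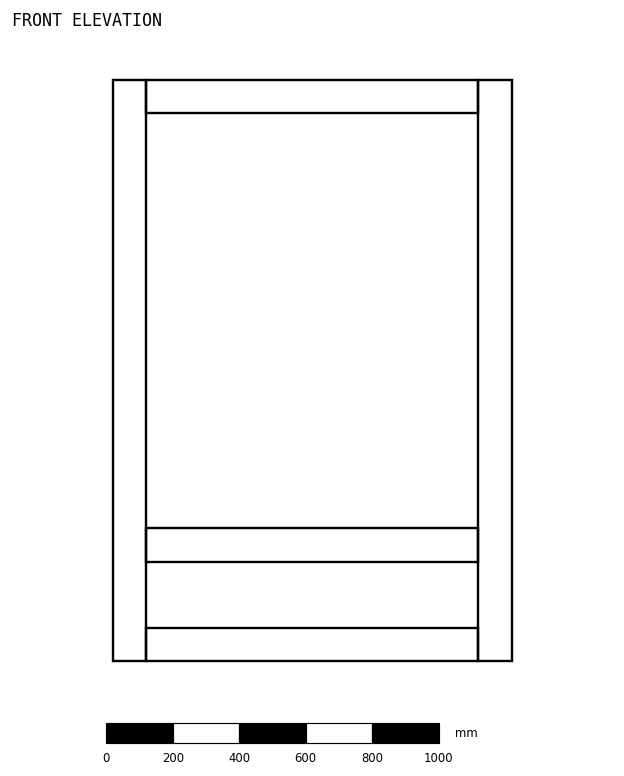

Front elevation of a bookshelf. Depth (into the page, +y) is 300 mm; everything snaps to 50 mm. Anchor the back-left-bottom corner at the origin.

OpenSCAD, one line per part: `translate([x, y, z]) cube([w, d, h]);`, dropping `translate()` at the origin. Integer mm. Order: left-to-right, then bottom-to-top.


cube([100, 300, 1750]);
translate([100, 0, 0]) cube([1000, 300, 100]);
translate([100, 0, 300]) cube([1000, 300, 100]);
translate([100, 0, 1650]) cube([1000, 300, 100]);
translate([1100, 0, 0]) cube([100, 300, 1750]);


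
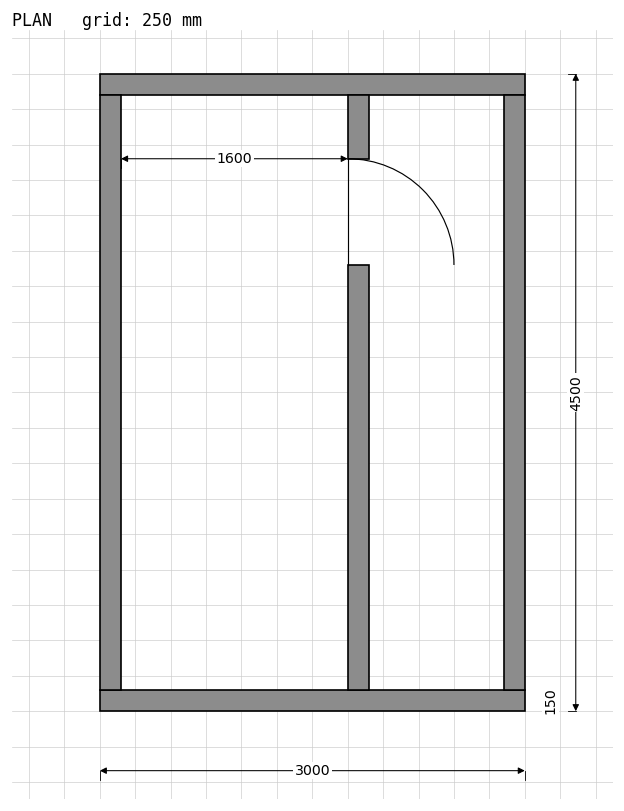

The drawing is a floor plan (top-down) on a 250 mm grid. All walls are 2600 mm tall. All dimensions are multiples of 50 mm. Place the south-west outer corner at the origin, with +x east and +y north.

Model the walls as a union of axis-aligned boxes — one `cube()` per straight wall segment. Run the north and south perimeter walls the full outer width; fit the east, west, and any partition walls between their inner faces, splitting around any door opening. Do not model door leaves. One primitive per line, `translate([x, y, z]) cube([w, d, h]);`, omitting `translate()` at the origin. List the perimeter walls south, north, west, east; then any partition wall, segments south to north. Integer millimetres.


cube([3000, 150, 2600]);
translate([0, 4350, 0]) cube([3000, 150, 2600]);
translate([0, 150, 0]) cube([150, 4200, 2600]);
translate([2850, 150, 0]) cube([150, 4200, 2600]);
translate([1750, 150, 0]) cube([150, 3000, 2600]);
translate([1750, 3900, 0]) cube([150, 450, 2600]);
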